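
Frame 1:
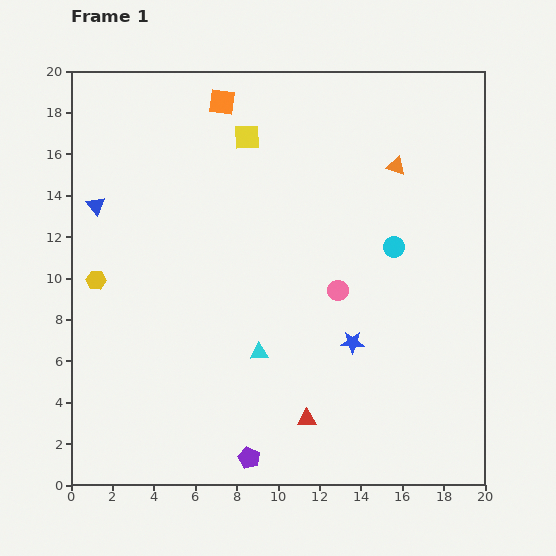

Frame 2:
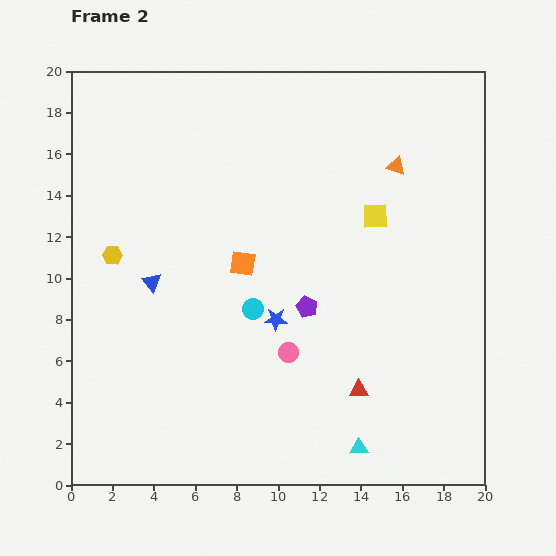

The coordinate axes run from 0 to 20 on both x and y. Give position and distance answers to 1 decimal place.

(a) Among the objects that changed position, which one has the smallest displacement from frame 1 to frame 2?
the yellow hexagon

(moved 1.4)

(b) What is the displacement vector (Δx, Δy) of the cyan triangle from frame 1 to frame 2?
(4.8, -4.6)

The cyan triangle was at (9.1, 6.4) in frame 1 and (13.9, 1.8) in frame 2.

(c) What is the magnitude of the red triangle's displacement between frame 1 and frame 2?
2.9

The red triangle moved from (11.4, 3.2) to (13.9, 4.6), a distance of √(2.5² + 1.4²) ≈ 2.9.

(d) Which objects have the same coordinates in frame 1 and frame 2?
the orange triangle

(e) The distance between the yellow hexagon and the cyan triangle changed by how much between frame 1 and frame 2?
+6.5

Distance in frame 1: 8.6. Distance in frame 2: 15.1.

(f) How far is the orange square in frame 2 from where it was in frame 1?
7.9

The orange square moved from (7.3, 18.5) to (8.3, 10.7), a distance of √(1.0² + 7.8²) ≈ 7.9.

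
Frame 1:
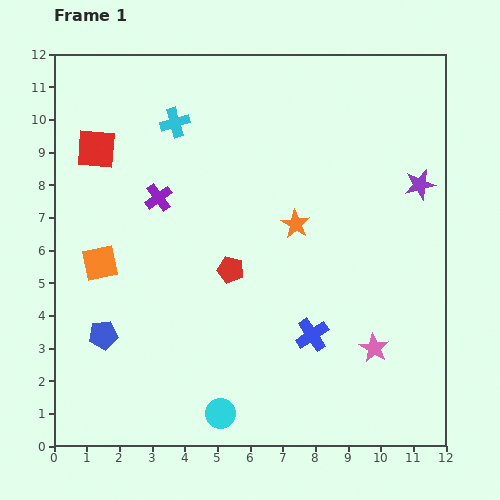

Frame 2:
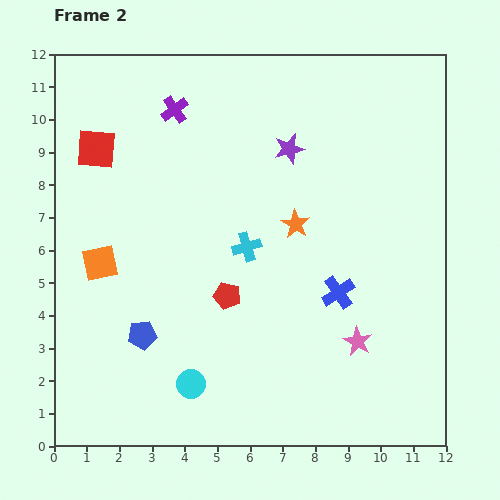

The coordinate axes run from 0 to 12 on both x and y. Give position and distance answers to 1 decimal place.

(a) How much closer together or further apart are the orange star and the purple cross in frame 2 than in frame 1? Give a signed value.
+0.8

Distance in frame 1: 4.3. Distance in frame 2: 5.1.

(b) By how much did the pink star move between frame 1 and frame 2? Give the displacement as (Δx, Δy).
(-0.5, 0.2)

The pink star was at (9.8, 3.0) in frame 1 and (9.3, 3.2) in frame 2.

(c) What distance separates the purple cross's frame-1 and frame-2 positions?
2.7

The purple cross moved from (3.2, 7.6) to (3.7, 10.3), a distance of √(0.5² + 2.7²) ≈ 2.7.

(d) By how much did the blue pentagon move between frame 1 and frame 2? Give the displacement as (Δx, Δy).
(1.2, 0.0)

The blue pentagon was at (1.5, 3.4) in frame 1 and (2.7, 3.4) in frame 2.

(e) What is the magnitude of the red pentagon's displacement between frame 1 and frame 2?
0.8

The red pentagon moved from (5.4, 5.4) to (5.3, 4.6), a distance of √(0.1² + 0.8²) ≈ 0.8.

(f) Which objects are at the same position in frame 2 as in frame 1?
the orange star, the red square, the orange square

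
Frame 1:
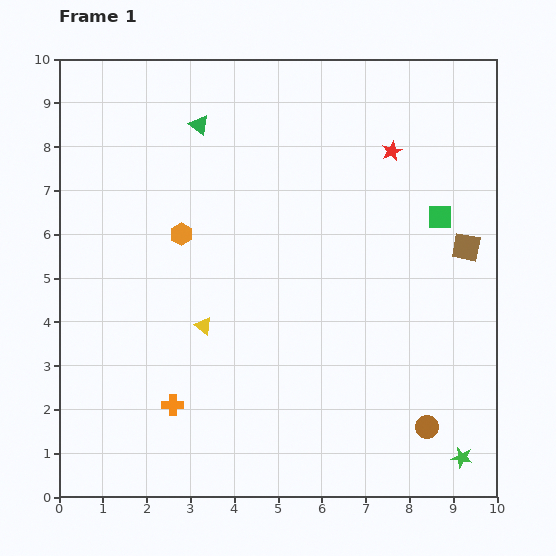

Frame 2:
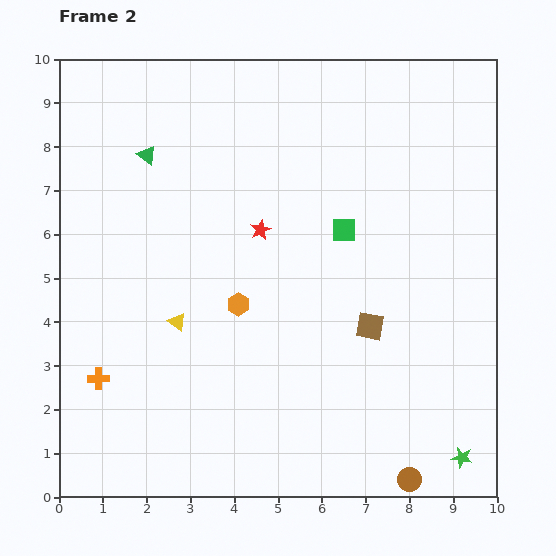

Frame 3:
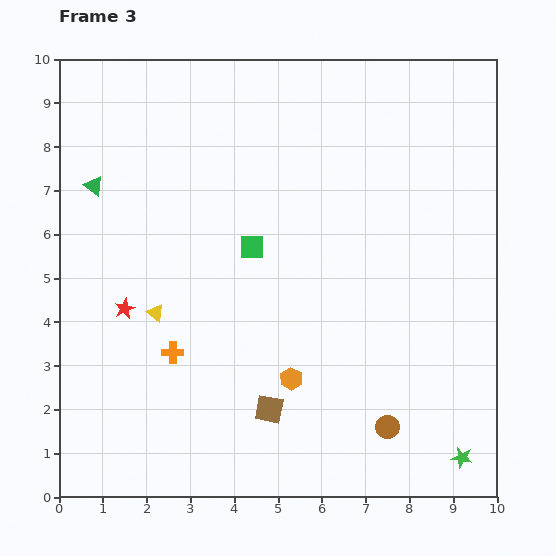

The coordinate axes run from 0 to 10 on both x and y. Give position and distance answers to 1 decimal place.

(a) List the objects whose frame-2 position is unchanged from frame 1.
the green star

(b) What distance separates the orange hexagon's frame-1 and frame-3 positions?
4.1

The orange hexagon moved from (2.8, 6.0) to (5.3, 2.7), a distance of √(2.5² + 3.3²) ≈ 4.1.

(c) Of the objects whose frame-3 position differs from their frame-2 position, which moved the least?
the yellow triangle

(moved 0.5)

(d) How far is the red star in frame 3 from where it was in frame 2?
3.6

The red star moved from (4.6, 6.1) to (1.5, 4.3), a distance of √(3.1² + 1.8²) ≈ 3.6.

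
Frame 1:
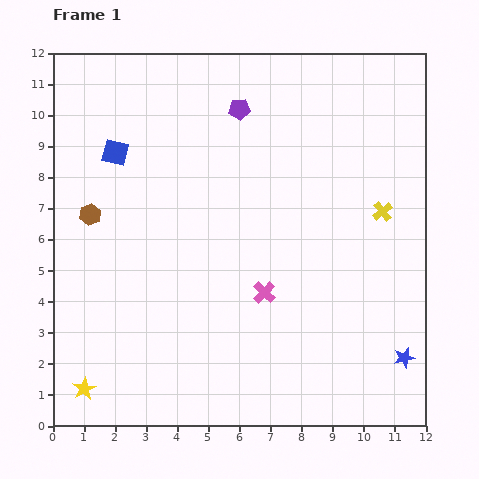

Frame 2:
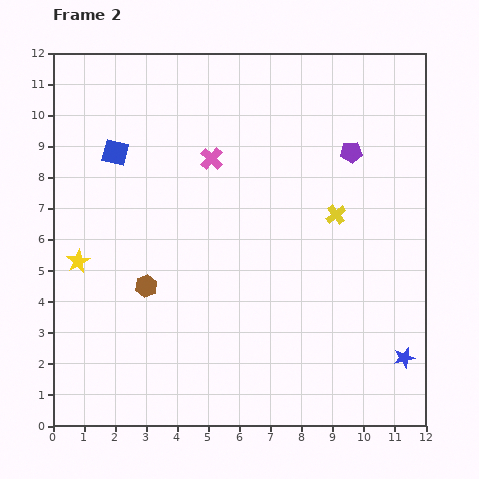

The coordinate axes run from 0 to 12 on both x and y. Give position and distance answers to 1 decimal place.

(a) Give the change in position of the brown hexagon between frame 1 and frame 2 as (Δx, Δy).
(1.8, -2.3)

The brown hexagon was at (1.2, 6.8) in frame 1 and (3.0, 4.5) in frame 2.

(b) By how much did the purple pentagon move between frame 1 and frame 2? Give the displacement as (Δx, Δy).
(3.6, -1.4)

The purple pentagon was at (6.0, 10.2) in frame 1 and (9.6, 8.8) in frame 2.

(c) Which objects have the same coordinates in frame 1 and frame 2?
the blue star, the blue square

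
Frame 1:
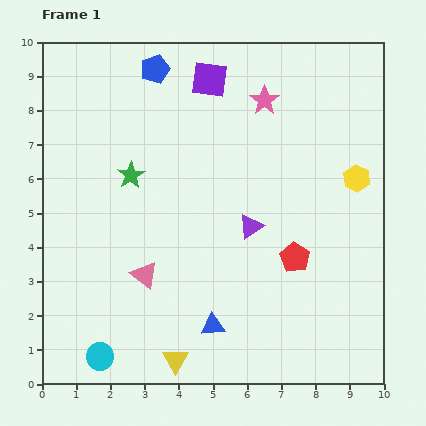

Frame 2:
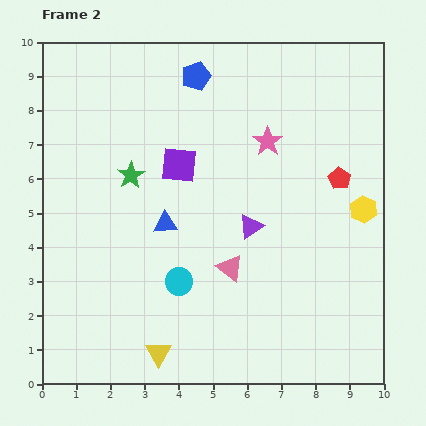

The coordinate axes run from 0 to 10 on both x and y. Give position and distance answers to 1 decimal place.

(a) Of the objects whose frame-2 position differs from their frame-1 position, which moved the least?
the yellow triangle

(moved 0.5)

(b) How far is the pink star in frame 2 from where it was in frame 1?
1.2

The pink star moved from (6.5, 8.3) to (6.6, 7.1), a distance of √(0.1² + 1.2²) ≈ 1.2.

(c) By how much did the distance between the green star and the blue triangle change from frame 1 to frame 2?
-3.3

Distance in frame 1: 5.0. Distance in frame 2: 1.7.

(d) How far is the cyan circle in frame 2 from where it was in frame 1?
3.2

The cyan circle moved from (1.7, 0.8) to (4.0, 3.0), a distance of √(2.3² + 2.2²) ≈ 3.2.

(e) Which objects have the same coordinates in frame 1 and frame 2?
the purple triangle, the green star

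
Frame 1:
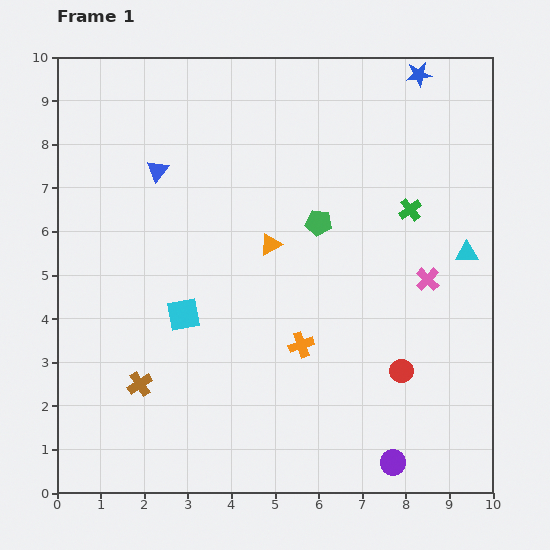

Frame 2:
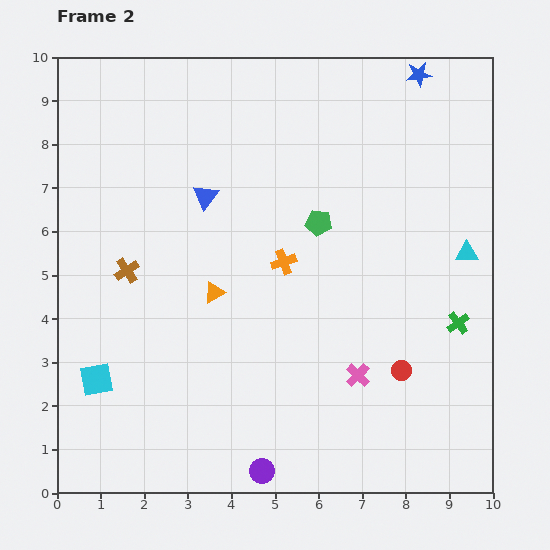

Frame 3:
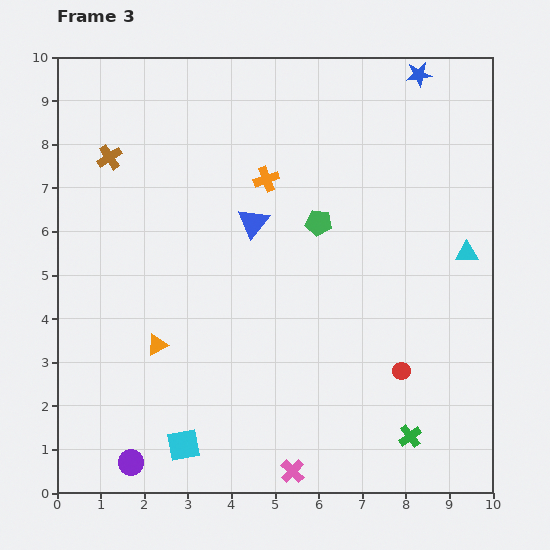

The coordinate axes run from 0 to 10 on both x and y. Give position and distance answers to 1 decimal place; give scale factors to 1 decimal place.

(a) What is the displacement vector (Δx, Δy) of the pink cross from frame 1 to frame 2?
(-1.6, -2.2)

The pink cross was at (8.5, 4.9) in frame 1 and (6.9, 2.7) in frame 2.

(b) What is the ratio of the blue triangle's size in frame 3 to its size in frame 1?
1.4×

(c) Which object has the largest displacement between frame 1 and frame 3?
the purple circle

(moved 6.0; next 5.4)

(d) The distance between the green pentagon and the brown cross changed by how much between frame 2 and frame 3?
+0.5

Distance in frame 2: 4.5. Distance in frame 3: 5.0.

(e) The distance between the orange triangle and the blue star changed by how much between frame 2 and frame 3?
+1.7

Distance in frame 2: 6.9. Distance in frame 3: 8.6.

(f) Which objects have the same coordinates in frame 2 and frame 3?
the red circle, the green pentagon, the cyan triangle, the blue star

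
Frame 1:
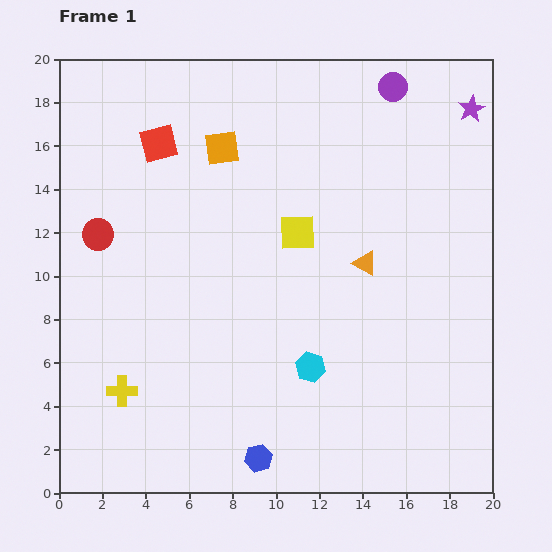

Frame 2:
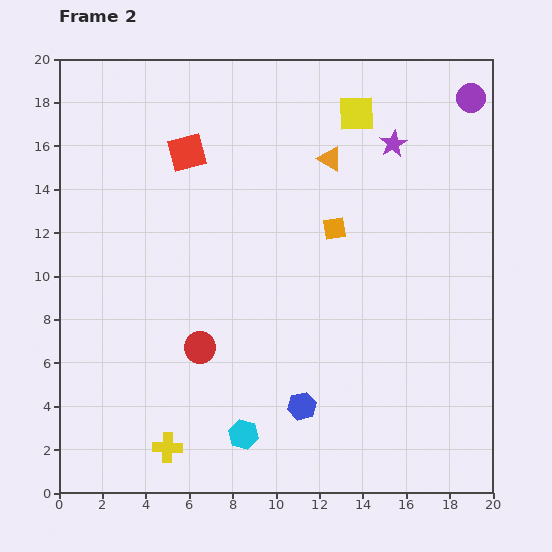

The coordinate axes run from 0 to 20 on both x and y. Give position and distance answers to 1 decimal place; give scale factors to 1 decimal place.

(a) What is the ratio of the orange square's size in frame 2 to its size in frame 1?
0.6×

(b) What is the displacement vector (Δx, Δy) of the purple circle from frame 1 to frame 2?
(3.6, -0.5)

The purple circle was at (15.4, 18.7) in frame 1 and (19.0, 18.2) in frame 2.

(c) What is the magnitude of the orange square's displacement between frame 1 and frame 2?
6.4

The orange square moved from (7.5, 15.9) to (12.7, 12.2), a distance of √(5.2² + 3.7²) ≈ 6.4.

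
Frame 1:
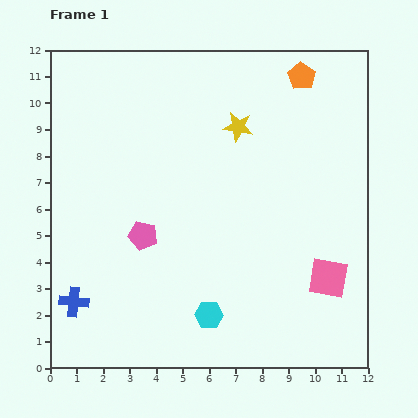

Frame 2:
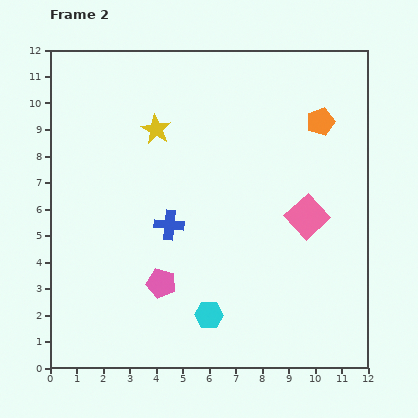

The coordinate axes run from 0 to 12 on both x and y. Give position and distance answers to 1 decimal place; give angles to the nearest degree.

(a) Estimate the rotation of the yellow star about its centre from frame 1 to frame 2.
20° clockwise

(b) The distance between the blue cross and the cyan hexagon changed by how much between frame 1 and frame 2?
-1.4

Distance in frame 1: 5.1. Distance in frame 2: 3.7.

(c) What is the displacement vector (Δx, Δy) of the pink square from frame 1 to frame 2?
(-0.8, 2.3)

The pink square was at (10.5, 3.4) in frame 1 and (9.7, 5.7) in frame 2.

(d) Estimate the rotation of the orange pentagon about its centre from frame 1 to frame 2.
20° clockwise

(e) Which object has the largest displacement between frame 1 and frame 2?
the blue cross

(moved 4.6; next 3.1)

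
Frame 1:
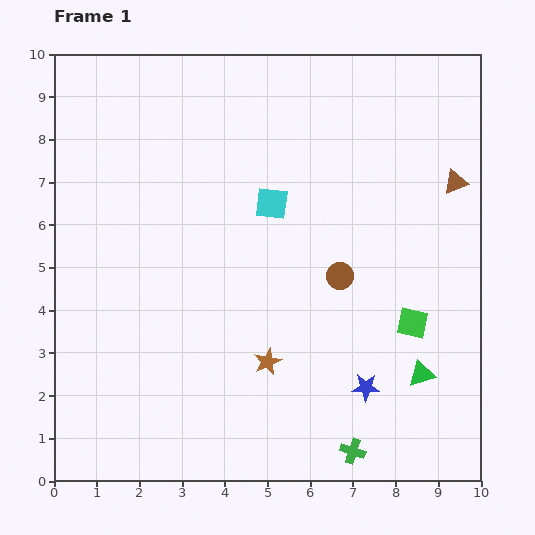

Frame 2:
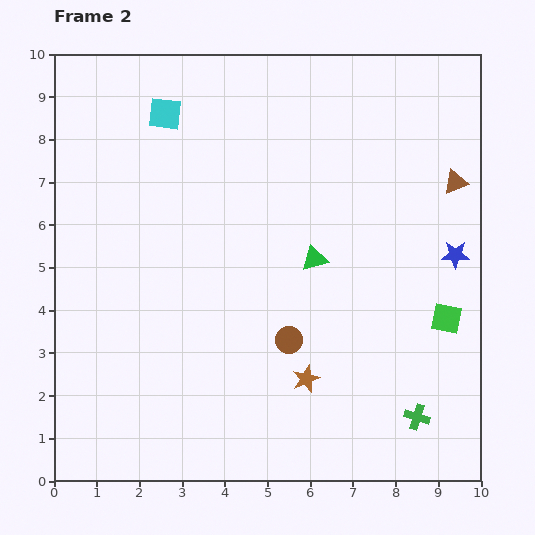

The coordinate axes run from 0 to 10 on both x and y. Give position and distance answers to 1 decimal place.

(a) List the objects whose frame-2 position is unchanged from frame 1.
the brown triangle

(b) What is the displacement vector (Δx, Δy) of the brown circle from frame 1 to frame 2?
(-1.2, -1.5)

The brown circle was at (6.7, 4.8) in frame 1 and (5.5, 3.3) in frame 2.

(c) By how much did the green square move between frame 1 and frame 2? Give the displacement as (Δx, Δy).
(0.8, 0.1)

The green square was at (8.4, 3.7) in frame 1 and (9.2, 3.8) in frame 2.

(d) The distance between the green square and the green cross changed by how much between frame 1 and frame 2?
-0.9

Distance in frame 1: 3.3. Distance in frame 2: 2.4.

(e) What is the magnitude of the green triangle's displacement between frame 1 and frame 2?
3.7

The green triangle moved from (8.6, 2.5) to (6.1, 5.2), a distance of √(2.5² + 2.7²) ≈ 3.7.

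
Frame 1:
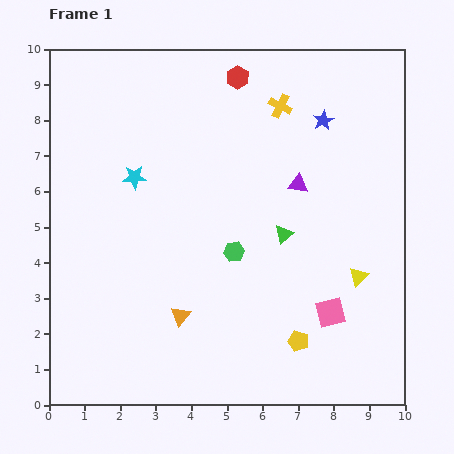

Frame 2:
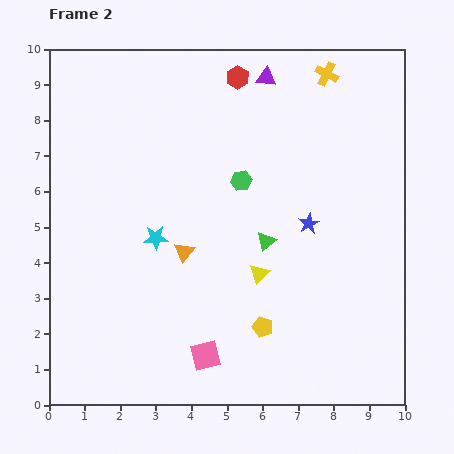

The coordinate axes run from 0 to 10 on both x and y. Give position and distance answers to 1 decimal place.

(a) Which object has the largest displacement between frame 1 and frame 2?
the pink square

(moved 3.7; next 3.1)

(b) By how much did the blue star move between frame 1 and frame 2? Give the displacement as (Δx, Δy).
(-0.4, -2.9)

The blue star was at (7.7, 8.0) in frame 1 and (7.3, 5.1) in frame 2.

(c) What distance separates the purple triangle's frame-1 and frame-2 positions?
3.1

The purple triangle moved from (7.0, 6.2) to (6.1, 9.2), a distance of √(0.9² + 3.0²) ≈ 3.1.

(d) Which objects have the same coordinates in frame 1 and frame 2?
the red hexagon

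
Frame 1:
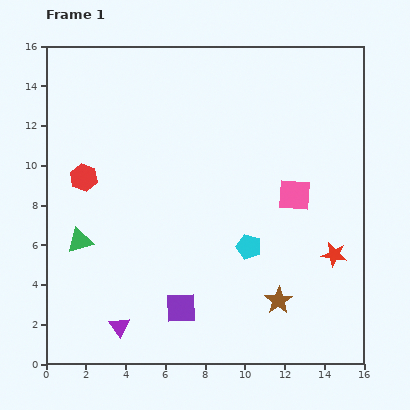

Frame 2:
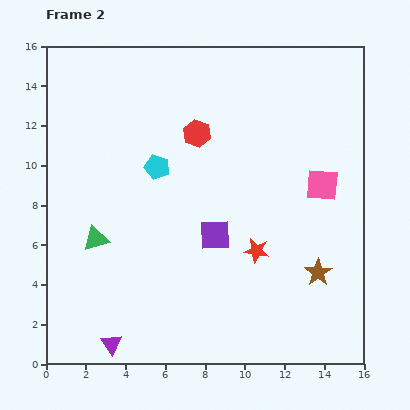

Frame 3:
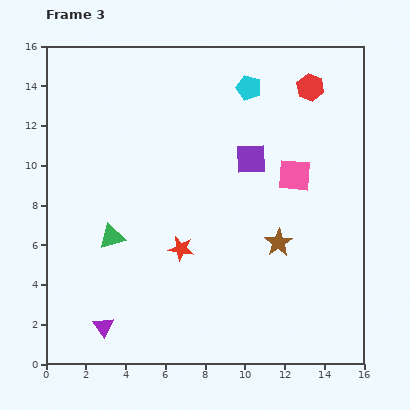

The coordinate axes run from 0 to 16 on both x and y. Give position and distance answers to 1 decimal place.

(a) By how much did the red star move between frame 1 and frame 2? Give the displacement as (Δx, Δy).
(-3.9, 0.2)

The red star was at (14.5, 5.5) in frame 1 and (10.6, 5.7) in frame 2.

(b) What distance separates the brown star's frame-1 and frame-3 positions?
2.9

The brown star moved from (11.7, 3.2) to (11.7, 6.1), a distance of √(0.0² + 2.9²) ≈ 2.9.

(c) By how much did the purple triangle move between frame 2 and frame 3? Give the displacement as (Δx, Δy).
(-0.4, 0.9)

The purple triangle was at (3.3, 1.0) in frame 2 and (2.9, 1.9) in frame 3.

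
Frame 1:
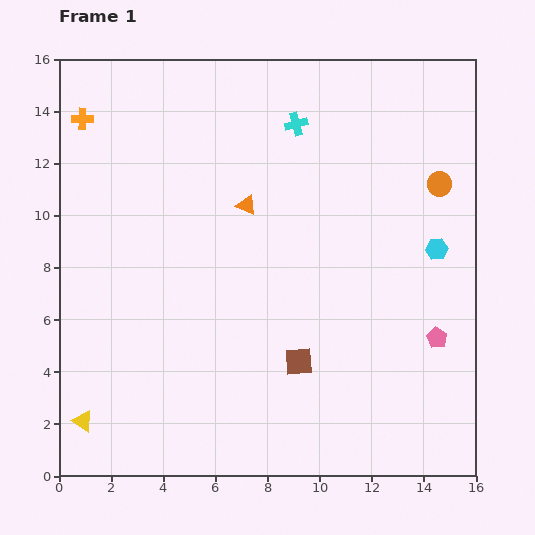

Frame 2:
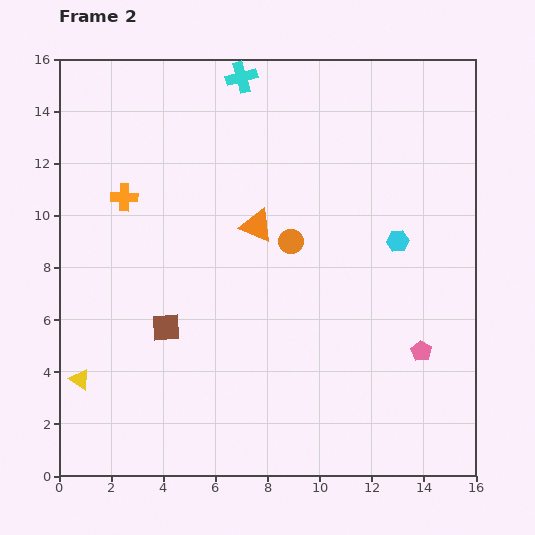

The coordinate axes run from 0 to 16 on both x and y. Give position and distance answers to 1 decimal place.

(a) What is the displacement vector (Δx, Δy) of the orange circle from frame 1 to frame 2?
(-5.7, -2.2)

The orange circle was at (14.6, 11.2) in frame 1 and (8.9, 9.0) in frame 2.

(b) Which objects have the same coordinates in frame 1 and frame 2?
none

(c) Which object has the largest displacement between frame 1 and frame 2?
the orange circle

(moved 6.1; next 5.3)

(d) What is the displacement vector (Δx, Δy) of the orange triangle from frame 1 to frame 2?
(0.4, -0.8)

The orange triangle was at (7.2, 10.4) in frame 1 and (7.6, 9.6) in frame 2.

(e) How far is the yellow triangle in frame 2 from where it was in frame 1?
1.6

The yellow triangle moved from (0.9, 2.1) to (0.8, 3.7), a distance of √(0.1² + 1.6²) ≈ 1.6.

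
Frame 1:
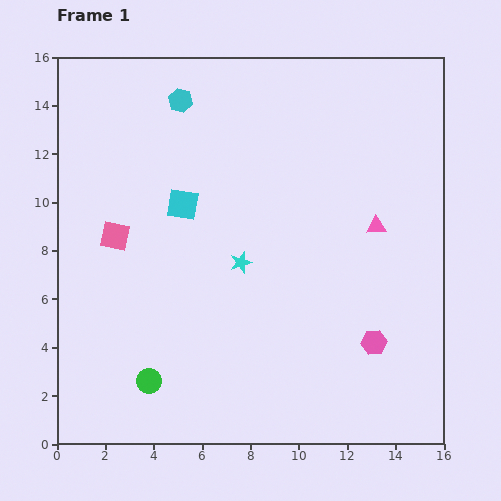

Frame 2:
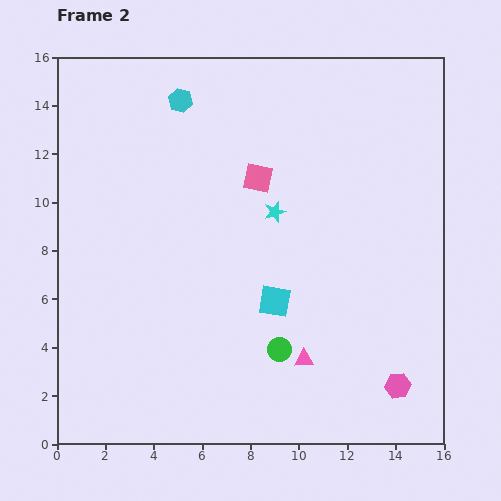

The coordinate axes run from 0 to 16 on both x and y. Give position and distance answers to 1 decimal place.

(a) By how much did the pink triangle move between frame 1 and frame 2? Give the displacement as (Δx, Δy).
(-3.0, -5.5)

The pink triangle was at (13.2, 9.0) in frame 1 and (10.2, 3.5) in frame 2.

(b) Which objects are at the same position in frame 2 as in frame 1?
the cyan hexagon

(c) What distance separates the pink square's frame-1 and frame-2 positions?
6.4

The pink square moved from (2.4, 8.6) to (8.3, 11.0), a distance of √(5.9² + 2.4²) ≈ 6.4.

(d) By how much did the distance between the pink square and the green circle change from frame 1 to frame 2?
+1.0

Distance in frame 1: 6.2. Distance in frame 2: 7.2.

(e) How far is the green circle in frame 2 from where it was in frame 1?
5.6

The green circle moved from (3.8, 2.6) to (9.2, 3.9), a distance of √(5.4² + 1.3²) ≈ 5.6.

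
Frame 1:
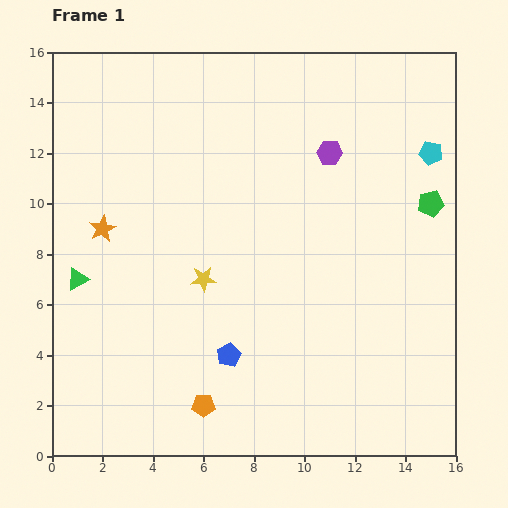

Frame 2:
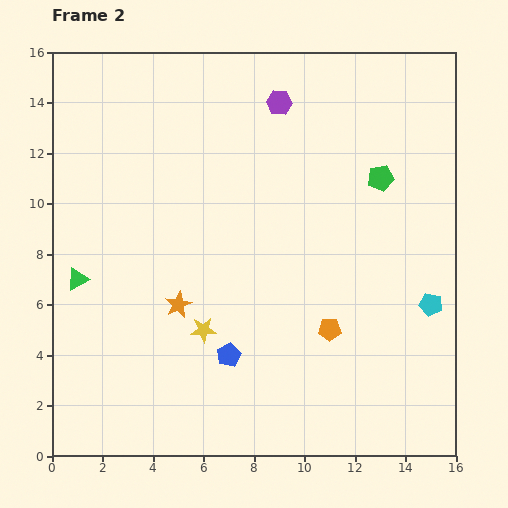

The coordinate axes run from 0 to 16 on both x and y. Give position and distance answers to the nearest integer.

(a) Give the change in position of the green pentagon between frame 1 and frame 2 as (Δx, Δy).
(-2, 1)

The green pentagon was at (15, 10) in frame 1 and (13, 11) in frame 2.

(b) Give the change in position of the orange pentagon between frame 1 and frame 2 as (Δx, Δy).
(5, 3)

The orange pentagon was at (6, 2) in frame 1 and (11, 5) in frame 2.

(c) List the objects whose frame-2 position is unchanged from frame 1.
the green triangle, the blue pentagon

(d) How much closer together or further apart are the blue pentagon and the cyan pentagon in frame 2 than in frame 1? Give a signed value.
-3

Distance in frame 1: 11. Distance in frame 2: 8.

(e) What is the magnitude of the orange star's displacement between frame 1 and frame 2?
4

The orange star moved from (2, 9) to (5, 6), a distance of √(3² + 3²) ≈ 4.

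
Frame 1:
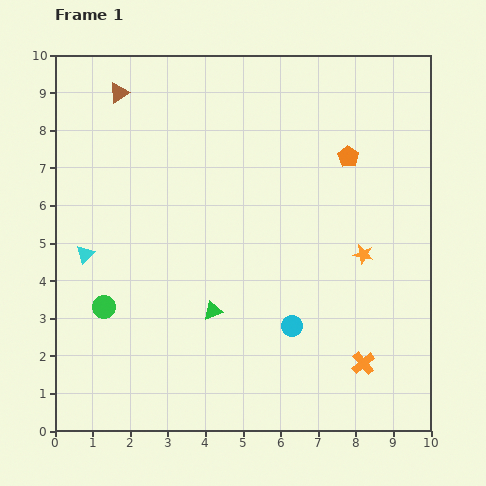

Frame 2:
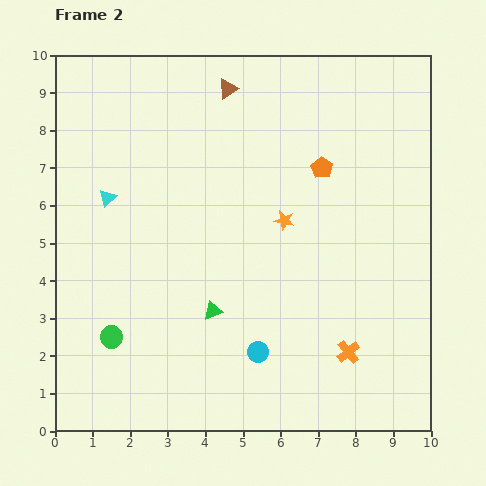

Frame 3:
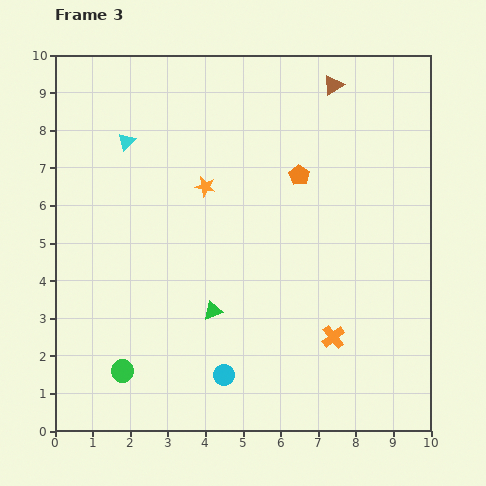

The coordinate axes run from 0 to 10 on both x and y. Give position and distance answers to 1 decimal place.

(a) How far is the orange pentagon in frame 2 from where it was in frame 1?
0.8

The orange pentagon moved from (7.8, 7.3) to (7.1, 7.0), a distance of √(0.7² + 0.3²) ≈ 0.8.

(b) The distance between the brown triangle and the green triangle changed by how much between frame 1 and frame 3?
+0.5

Distance in frame 1: 6.3. Distance in frame 3: 6.8.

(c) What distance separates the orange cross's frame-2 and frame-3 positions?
0.6

The orange cross moved from (7.8, 2.1) to (7.4, 2.5), a distance of √(0.4² + 0.4²) ≈ 0.6.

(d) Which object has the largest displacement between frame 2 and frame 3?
the brown triangle

(moved 2.8; next 2.3)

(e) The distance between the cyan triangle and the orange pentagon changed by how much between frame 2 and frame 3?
-1.1

Distance in frame 2: 5.8. Distance in frame 3: 4.7.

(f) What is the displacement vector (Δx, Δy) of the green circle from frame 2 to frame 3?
(0.3, -0.9)

The green circle was at (1.5, 2.5) in frame 2 and (1.8, 1.6) in frame 3.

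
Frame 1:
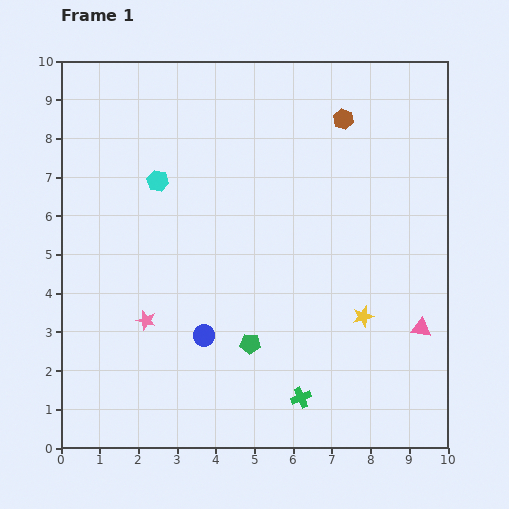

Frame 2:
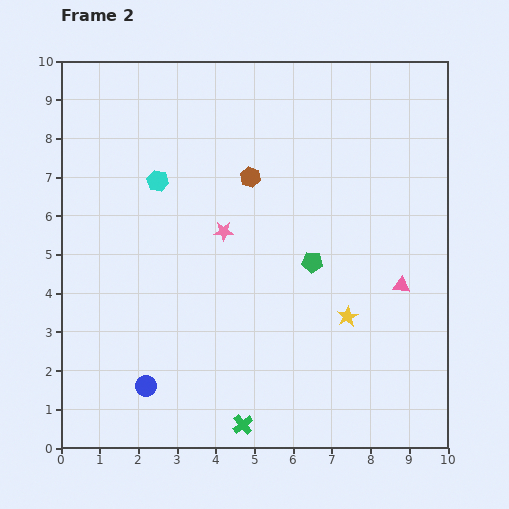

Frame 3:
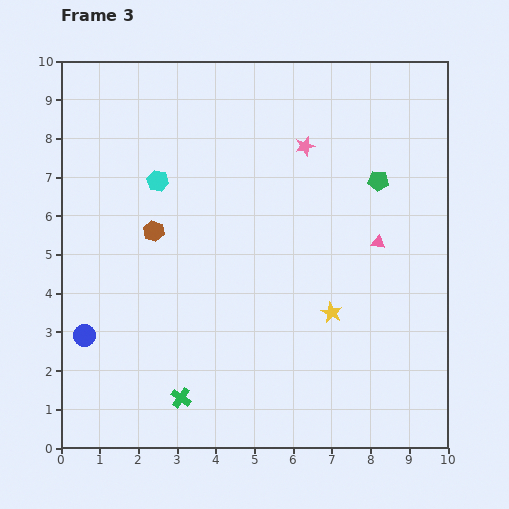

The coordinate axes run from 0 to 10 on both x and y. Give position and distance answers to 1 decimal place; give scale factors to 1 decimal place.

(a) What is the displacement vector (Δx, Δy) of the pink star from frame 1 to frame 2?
(2.0, 2.3)

The pink star was at (2.2, 3.3) in frame 1 and (4.2, 5.6) in frame 2.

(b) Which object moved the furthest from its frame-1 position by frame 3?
the pink star

(moved 6.1; next 5.7)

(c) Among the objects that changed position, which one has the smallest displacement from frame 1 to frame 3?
the yellow star

(moved 0.8)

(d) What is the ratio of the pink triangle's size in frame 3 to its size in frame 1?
0.7×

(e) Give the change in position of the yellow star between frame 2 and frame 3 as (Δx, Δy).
(-0.4, 0.1)

The yellow star was at (7.4, 3.4) in frame 2 and (7.0, 3.5) in frame 3.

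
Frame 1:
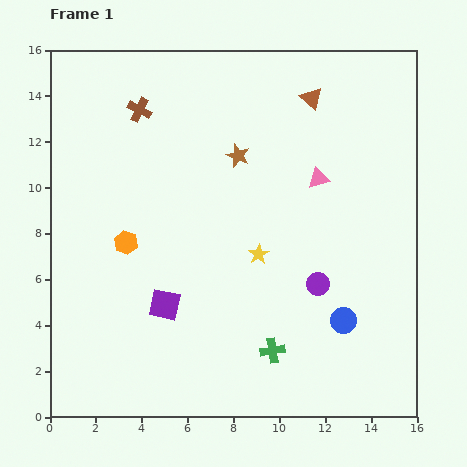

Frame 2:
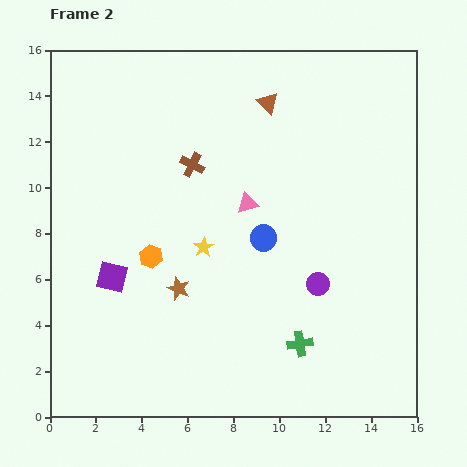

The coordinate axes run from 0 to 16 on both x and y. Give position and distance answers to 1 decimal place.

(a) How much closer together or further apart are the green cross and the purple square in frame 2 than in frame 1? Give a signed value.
+3.6

Distance in frame 1: 5.1. Distance in frame 2: 8.7.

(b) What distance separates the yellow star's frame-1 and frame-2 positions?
2.4

The yellow star moved from (9.1, 7.1) to (6.7, 7.4), a distance of √(2.4² + 0.3²) ≈ 2.4.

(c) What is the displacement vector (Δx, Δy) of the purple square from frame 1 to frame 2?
(-2.3, 1.2)

The purple square was at (5.0, 4.9) in frame 1 and (2.7, 6.1) in frame 2.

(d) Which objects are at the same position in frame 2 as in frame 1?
the purple circle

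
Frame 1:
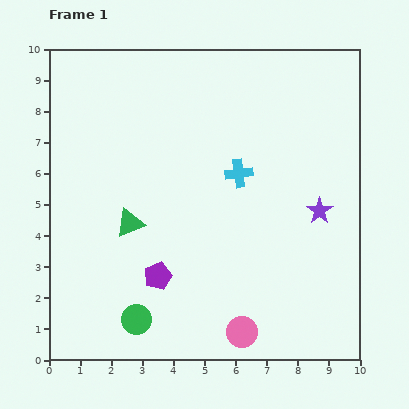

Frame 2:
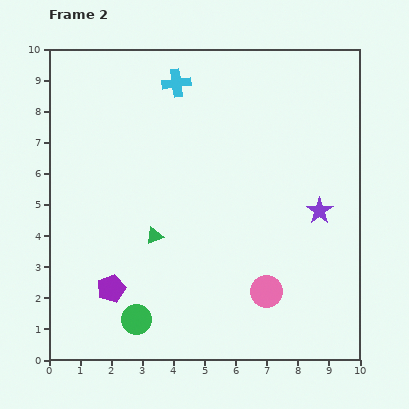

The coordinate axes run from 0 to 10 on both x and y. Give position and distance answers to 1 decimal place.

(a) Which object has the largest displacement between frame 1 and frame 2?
the cyan cross

(moved 3.5; next 1.6)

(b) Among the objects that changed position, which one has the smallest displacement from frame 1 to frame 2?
the green triangle

(moved 0.9)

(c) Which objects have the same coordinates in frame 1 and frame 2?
the purple star, the green circle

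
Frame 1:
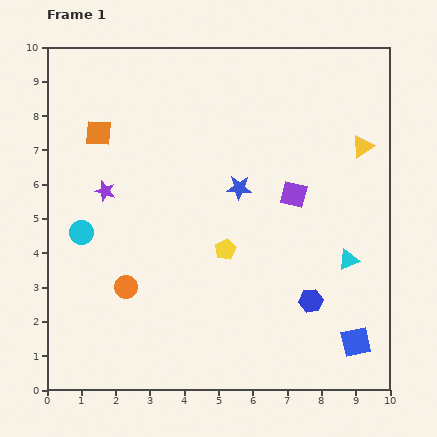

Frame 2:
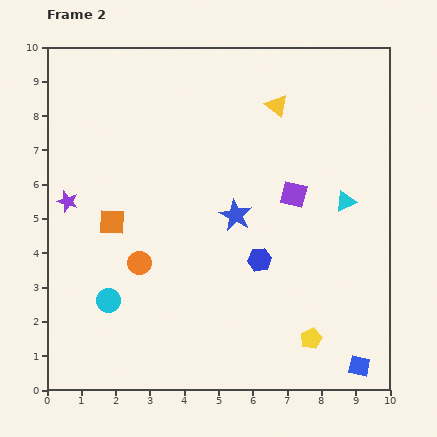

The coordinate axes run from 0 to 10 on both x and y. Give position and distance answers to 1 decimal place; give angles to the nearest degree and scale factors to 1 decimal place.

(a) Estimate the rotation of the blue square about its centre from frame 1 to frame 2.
23° clockwise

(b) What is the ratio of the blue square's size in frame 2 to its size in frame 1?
0.7×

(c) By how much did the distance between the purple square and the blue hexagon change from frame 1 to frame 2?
-1.0

Distance in frame 1: 3.1. Distance in frame 2: 2.1.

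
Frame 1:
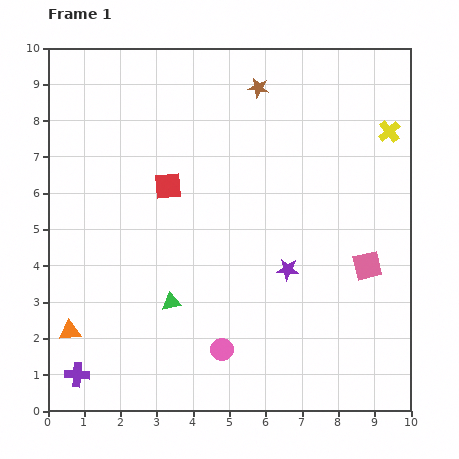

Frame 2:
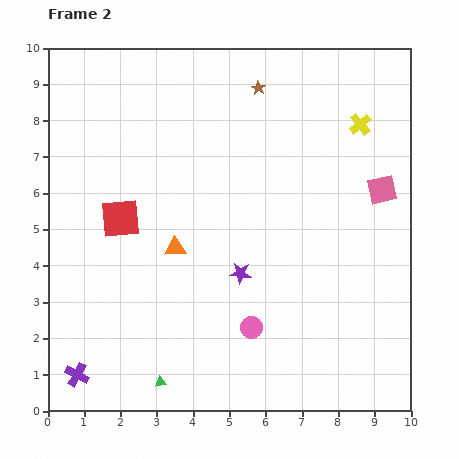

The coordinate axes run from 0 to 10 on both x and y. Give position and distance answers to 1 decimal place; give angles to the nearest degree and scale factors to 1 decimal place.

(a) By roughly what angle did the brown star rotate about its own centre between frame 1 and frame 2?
21° clockwise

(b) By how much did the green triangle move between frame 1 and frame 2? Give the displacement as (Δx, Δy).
(-0.3, -2.2)

The green triangle was at (3.4, 3.0) in frame 1 and (3.1, 0.8) in frame 2.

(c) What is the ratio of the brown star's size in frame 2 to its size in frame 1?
0.7×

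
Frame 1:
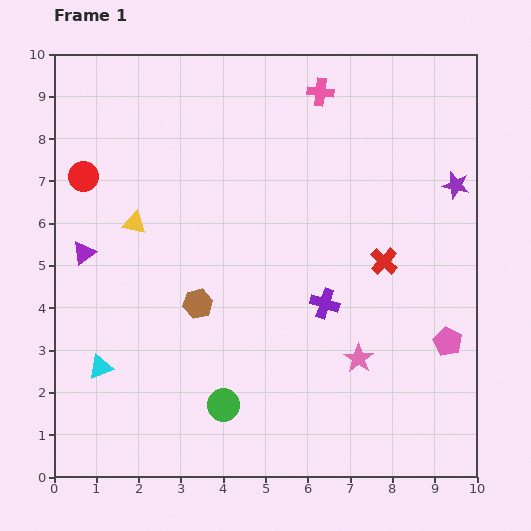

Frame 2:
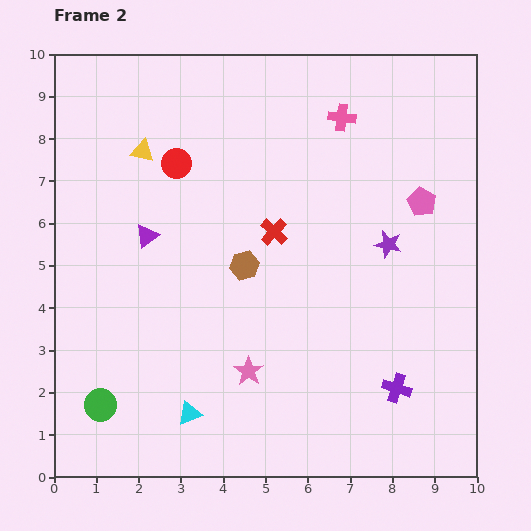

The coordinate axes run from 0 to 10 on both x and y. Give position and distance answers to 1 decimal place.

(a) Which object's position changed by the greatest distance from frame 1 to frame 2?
the pink pentagon

(moved 3.4; next 2.9)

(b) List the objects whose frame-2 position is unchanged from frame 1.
none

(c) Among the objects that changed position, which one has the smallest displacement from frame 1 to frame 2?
the pink cross

(moved 0.8)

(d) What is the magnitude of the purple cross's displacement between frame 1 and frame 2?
2.6

The purple cross moved from (6.4, 4.1) to (8.1, 2.1), a distance of √(1.7² + 2.0²) ≈ 2.6.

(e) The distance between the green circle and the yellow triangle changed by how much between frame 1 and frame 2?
+1.3

Distance in frame 1: 4.8. Distance in frame 2: 6.1.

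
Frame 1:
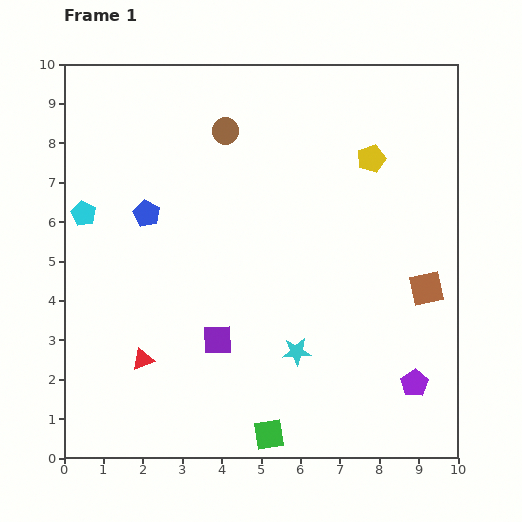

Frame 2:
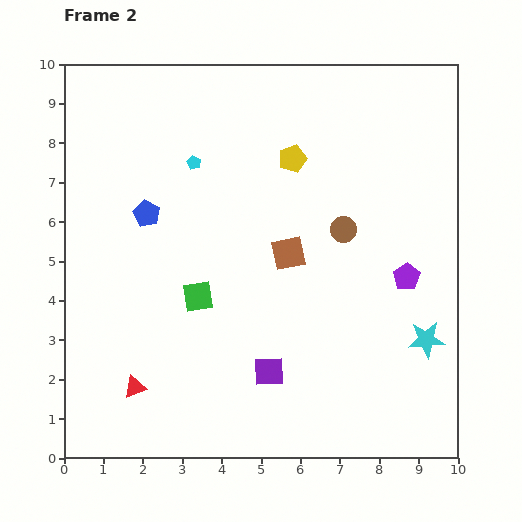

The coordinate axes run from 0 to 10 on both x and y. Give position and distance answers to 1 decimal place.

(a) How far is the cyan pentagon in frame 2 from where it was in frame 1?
3.1

The cyan pentagon moved from (0.5, 6.2) to (3.3, 7.5), a distance of √(2.8² + 1.3²) ≈ 3.1.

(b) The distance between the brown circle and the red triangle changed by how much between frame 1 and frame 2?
+0.4

Distance in frame 1: 6.2. Distance in frame 2: 6.6.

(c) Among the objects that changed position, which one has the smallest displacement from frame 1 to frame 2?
the red triangle

(moved 0.7)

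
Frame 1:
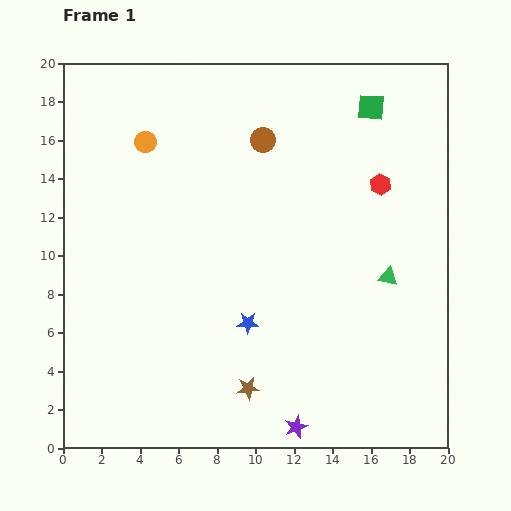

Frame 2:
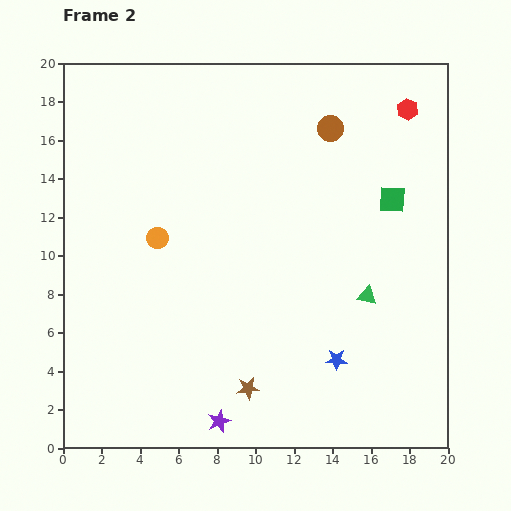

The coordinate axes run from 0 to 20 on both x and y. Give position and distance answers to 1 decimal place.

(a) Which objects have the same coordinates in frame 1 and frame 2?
the brown star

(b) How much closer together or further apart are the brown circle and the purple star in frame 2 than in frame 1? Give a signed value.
+1.3

Distance in frame 1: 15.0. Distance in frame 2: 16.3.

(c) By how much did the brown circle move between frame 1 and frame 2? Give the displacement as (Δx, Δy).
(3.5, 0.6)

The brown circle was at (10.4, 16.0) in frame 1 and (13.9, 16.6) in frame 2.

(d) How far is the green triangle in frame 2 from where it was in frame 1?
1.5

The green triangle moved from (16.9, 8.9) to (15.8, 7.9), a distance of √(1.1² + 1.0²) ≈ 1.5.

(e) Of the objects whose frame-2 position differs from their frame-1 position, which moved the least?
the green triangle

(moved 1.5)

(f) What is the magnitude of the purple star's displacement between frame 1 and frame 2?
4.0

The purple star moved from (12.1, 1.1) to (8.1, 1.4), a distance of √(4.0² + 0.3²) ≈ 4.0.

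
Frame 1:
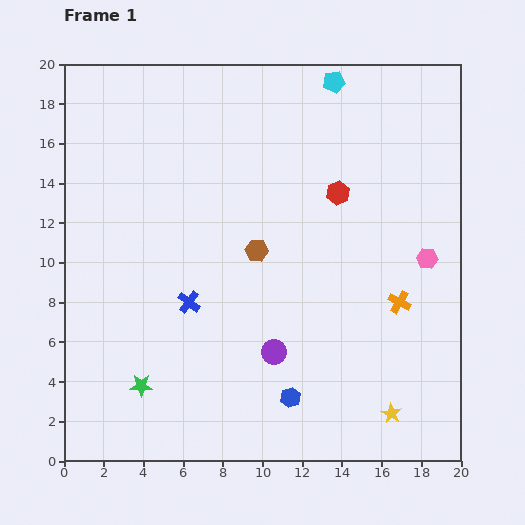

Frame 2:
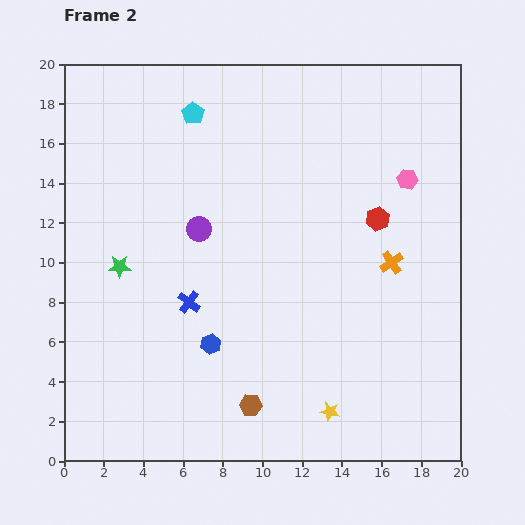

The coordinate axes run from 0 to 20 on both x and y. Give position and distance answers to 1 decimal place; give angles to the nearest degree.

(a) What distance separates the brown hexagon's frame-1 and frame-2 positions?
7.8

The brown hexagon moved from (9.7, 10.6) to (9.4, 2.8), a distance of √(0.3² + 7.8²) ≈ 7.8.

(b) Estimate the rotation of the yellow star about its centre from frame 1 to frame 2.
19° counter-clockwise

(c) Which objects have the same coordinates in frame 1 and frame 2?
the blue cross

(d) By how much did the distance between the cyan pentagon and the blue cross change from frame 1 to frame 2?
-3.8

Distance in frame 1: 13.3. Distance in frame 2: 9.5.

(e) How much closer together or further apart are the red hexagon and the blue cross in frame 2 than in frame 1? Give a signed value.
+1.1

Distance in frame 1: 9.3. Distance in frame 2: 10.4.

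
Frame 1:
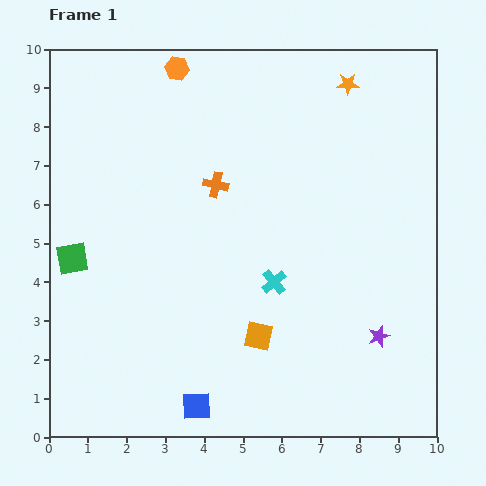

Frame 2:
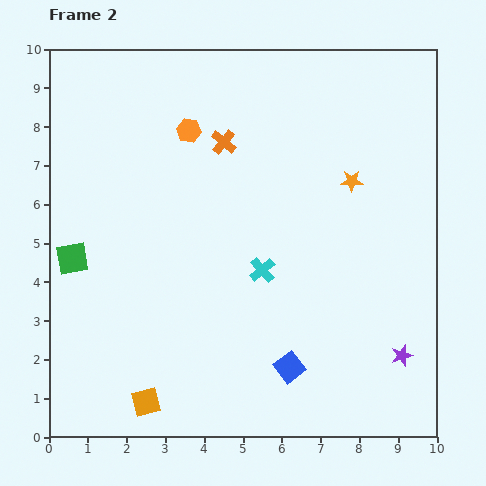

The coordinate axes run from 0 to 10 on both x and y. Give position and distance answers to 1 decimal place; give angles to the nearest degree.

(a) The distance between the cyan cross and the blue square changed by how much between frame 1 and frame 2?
-1.2

Distance in frame 1: 3.8. Distance in frame 2: 2.6.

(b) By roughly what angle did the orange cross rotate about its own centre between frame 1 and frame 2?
26° clockwise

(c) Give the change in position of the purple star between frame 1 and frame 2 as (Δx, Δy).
(0.6, -0.5)

The purple star was at (8.5, 2.6) in frame 1 and (9.1, 2.1) in frame 2.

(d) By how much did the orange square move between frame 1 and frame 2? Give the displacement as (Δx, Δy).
(-2.9, -1.7)

The orange square was at (5.4, 2.6) in frame 1 and (2.5, 0.9) in frame 2.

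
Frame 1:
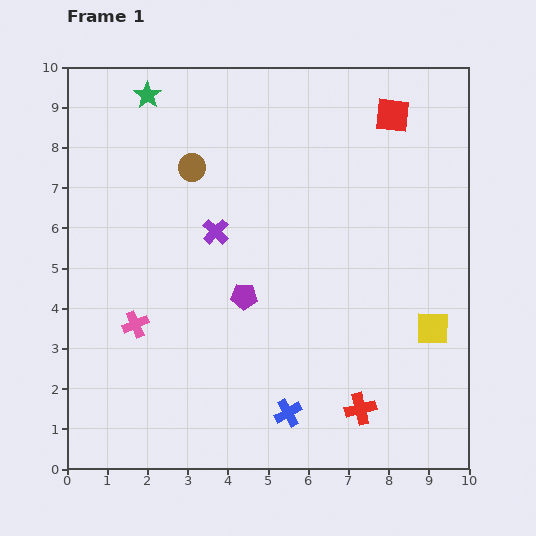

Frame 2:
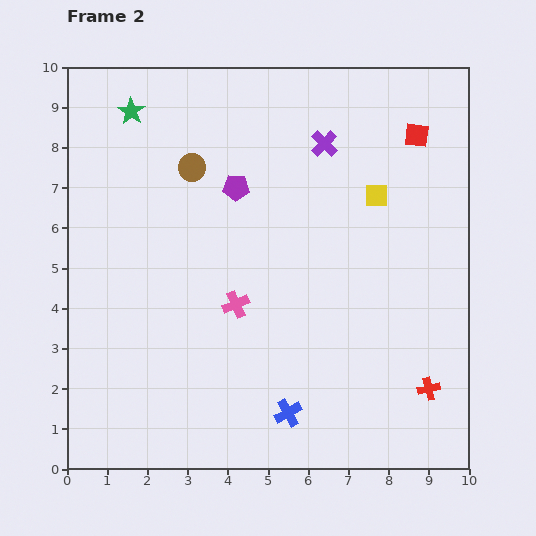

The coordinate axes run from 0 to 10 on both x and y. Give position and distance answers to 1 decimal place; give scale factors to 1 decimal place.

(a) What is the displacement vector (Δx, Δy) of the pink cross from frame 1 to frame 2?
(2.5, 0.5)

The pink cross was at (1.7, 3.6) in frame 1 and (4.2, 4.1) in frame 2.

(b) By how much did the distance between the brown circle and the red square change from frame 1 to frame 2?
+0.5

Distance in frame 1: 5.2. Distance in frame 2: 5.7.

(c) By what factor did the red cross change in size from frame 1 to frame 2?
0.7×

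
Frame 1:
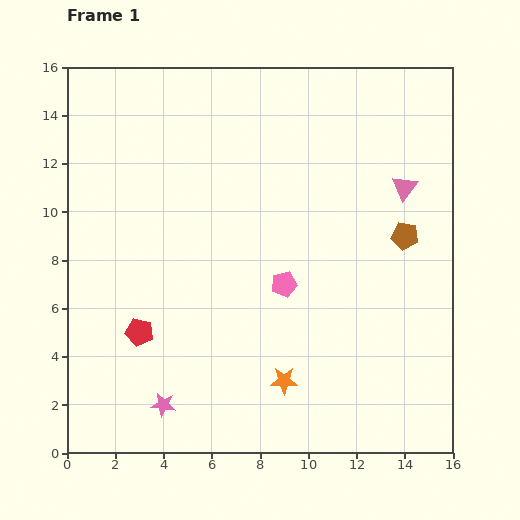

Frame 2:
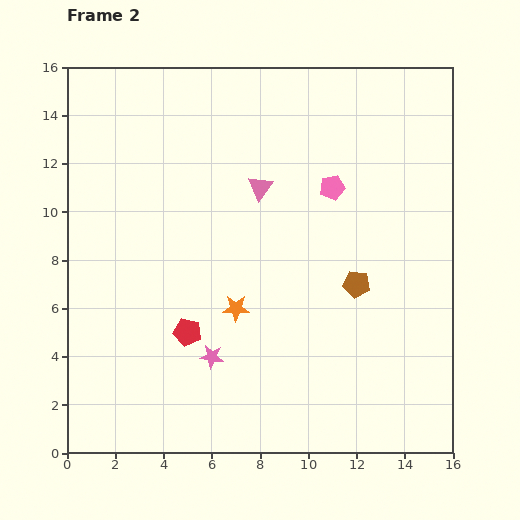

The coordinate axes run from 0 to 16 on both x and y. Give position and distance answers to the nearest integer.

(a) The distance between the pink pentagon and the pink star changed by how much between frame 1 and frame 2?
+2

Distance in frame 1: 7. Distance in frame 2: 9.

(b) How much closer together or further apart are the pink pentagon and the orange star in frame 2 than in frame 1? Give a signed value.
+2

Distance in frame 1: 4. Distance in frame 2: 6.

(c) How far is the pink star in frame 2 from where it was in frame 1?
3

The pink star moved from (4, 2) to (6, 4), a distance of √(2² + 2²) ≈ 3.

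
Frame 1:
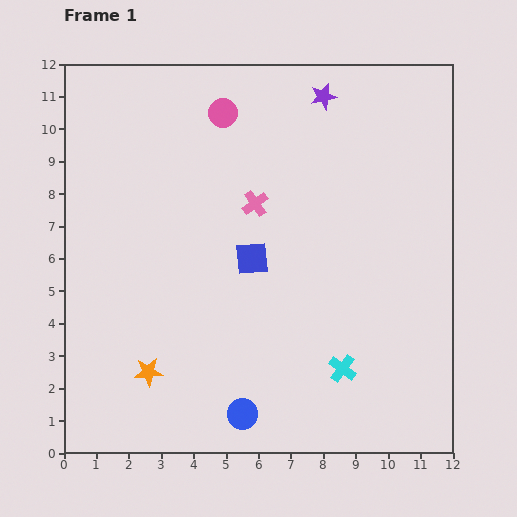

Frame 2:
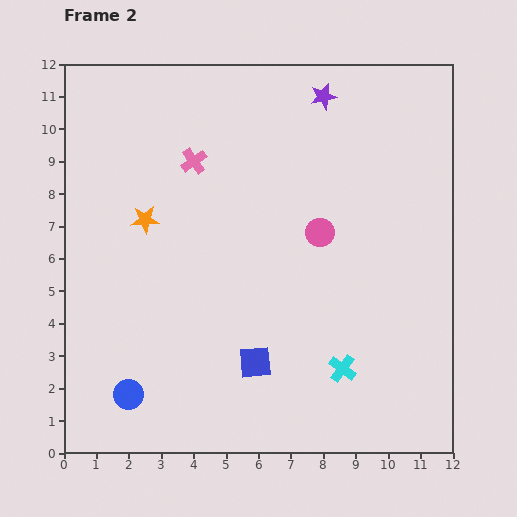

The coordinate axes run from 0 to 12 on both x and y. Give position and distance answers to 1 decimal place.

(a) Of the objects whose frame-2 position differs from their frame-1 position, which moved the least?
the pink cross

(moved 2.3)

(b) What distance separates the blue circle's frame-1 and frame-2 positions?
3.6

The blue circle moved from (5.5, 1.2) to (2.0, 1.8), a distance of √(3.5² + 0.6²) ≈ 3.6.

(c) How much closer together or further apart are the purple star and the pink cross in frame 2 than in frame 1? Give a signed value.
+0.6

Distance in frame 1: 3.9. Distance in frame 2: 4.5.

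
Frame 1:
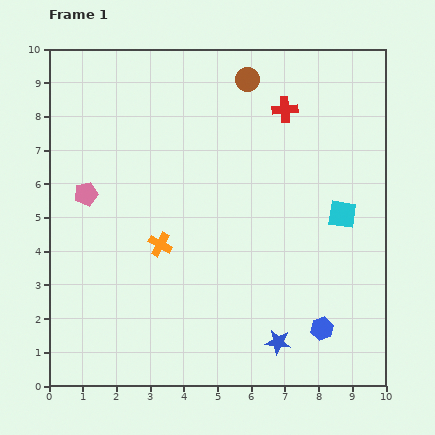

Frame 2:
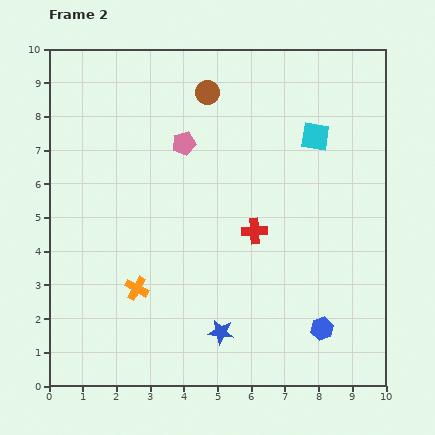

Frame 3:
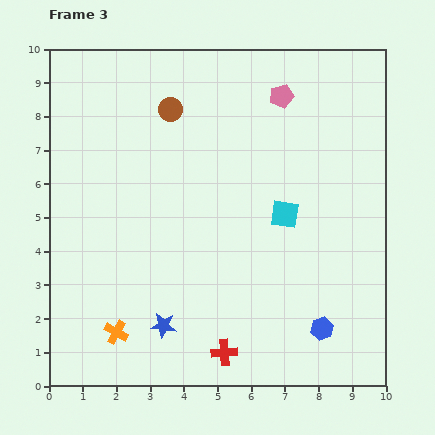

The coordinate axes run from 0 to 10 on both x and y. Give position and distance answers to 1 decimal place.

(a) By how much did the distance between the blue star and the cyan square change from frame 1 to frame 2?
+2.2

Distance in frame 1: 4.2. Distance in frame 2: 6.4.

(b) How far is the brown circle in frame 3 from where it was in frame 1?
2.5

The brown circle moved from (5.9, 9.1) to (3.6, 8.2), a distance of √(2.3² + 0.9²) ≈ 2.5.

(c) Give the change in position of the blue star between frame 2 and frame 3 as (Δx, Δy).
(-1.7, 0.2)

The blue star was at (5.1, 1.6) in frame 2 and (3.4, 1.8) in frame 3.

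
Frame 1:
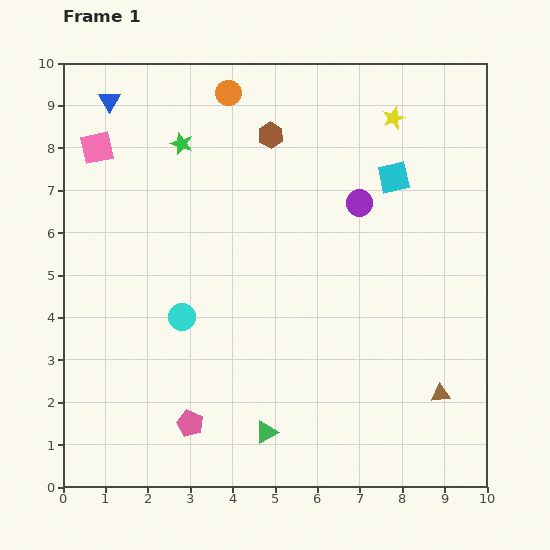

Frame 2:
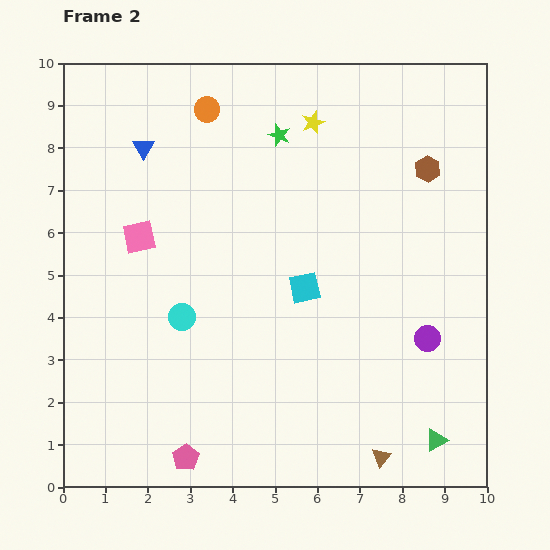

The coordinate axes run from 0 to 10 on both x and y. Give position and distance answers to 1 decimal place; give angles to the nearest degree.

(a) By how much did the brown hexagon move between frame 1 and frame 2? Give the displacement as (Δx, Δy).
(3.7, -0.8)

The brown hexagon was at (4.9, 8.3) in frame 1 and (8.6, 7.5) in frame 2.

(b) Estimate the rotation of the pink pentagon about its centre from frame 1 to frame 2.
17° clockwise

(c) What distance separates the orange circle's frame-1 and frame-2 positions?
0.6

The orange circle moved from (3.9, 9.3) to (3.4, 8.9), a distance of √(0.5² + 0.4²) ≈ 0.6.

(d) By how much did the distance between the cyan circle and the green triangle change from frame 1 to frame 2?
+3.3

Distance in frame 1: 3.4. Distance in frame 2: 6.7.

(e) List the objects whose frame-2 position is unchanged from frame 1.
the cyan circle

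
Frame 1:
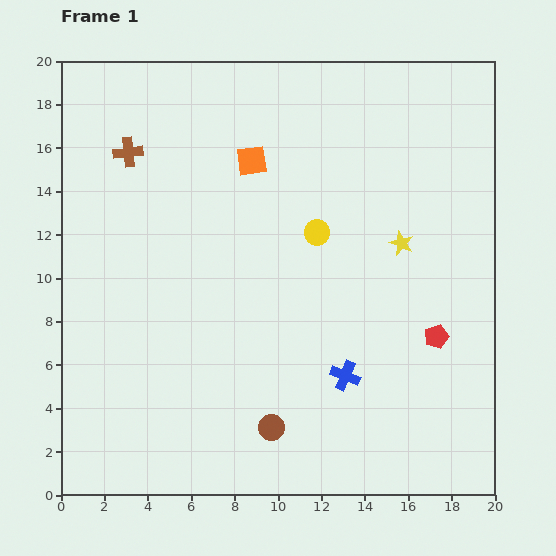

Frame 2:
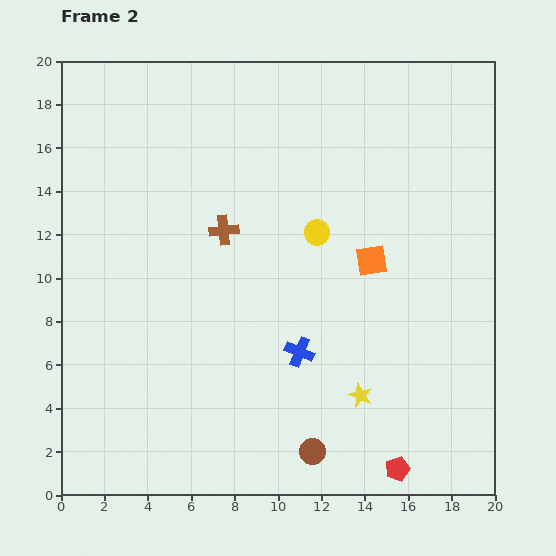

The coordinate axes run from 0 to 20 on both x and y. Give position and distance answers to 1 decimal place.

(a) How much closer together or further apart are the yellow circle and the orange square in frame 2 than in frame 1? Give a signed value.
-1.7

Distance in frame 1: 4.5. Distance in frame 2: 2.8.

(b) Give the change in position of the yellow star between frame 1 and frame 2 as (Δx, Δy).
(-1.9, -7.0)

The yellow star was at (15.7, 11.6) in frame 1 and (13.8, 4.6) in frame 2.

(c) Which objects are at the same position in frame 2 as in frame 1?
the yellow circle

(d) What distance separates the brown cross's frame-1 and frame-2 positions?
5.7

The brown cross moved from (3.1, 15.8) to (7.5, 12.2), a distance of √(4.4² + 3.6²) ≈ 5.7.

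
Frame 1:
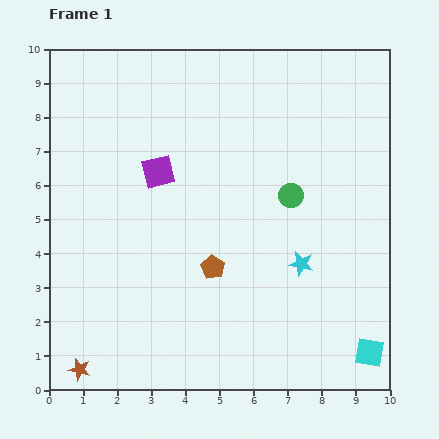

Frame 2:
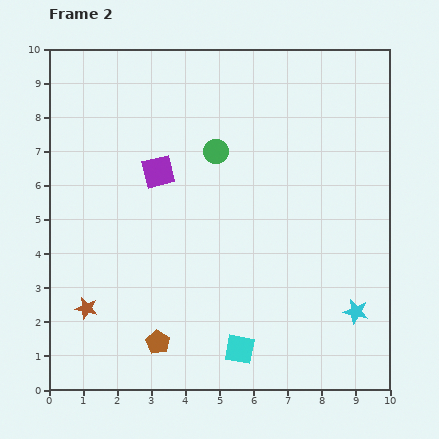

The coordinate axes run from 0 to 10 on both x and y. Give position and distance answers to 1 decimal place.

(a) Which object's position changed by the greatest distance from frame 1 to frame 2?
the cyan square

(moved 3.8; next 2.7)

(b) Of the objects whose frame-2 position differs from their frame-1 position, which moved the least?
the brown star

(moved 1.8)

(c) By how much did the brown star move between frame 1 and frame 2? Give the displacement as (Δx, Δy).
(0.2, 1.8)

The brown star was at (0.9, 0.6) in frame 1 and (1.1, 2.4) in frame 2.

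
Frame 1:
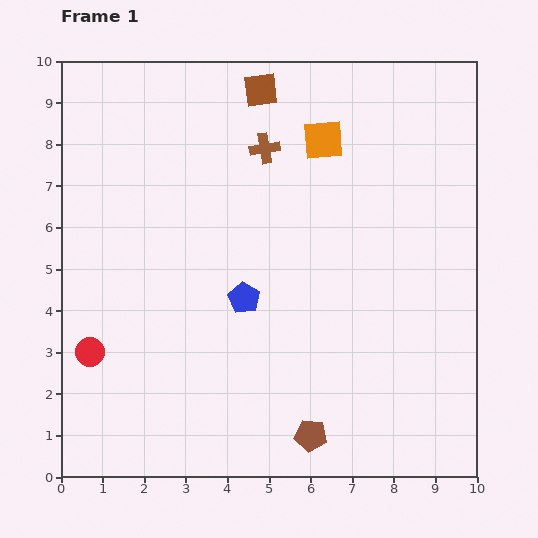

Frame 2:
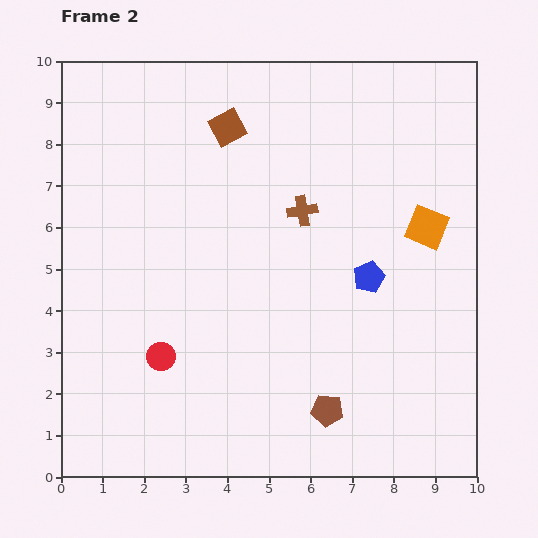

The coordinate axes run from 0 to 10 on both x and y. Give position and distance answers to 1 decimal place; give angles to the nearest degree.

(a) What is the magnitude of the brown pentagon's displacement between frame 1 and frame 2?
0.7

The brown pentagon moved from (6.0, 1.0) to (6.4, 1.6), a distance of √(0.4² + 0.6²) ≈ 0.7.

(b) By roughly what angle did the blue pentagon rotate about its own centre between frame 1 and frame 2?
18° clockwise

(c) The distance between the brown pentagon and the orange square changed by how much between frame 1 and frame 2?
-2.1

Distance in frame 1: 7.1. Distance in frame 2: 5.0.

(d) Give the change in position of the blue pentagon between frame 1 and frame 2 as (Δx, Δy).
(3.0, 0.5)

The blue pentagon was at (4.4, 4.3) in frame 1 and (7.4, 4.8) in frame 2.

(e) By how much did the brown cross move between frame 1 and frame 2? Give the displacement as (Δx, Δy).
(0.9, -1.5)

The brown cross was at (4.9, 7.9) in frame 1 and (5.8, 6.4) in frame 2.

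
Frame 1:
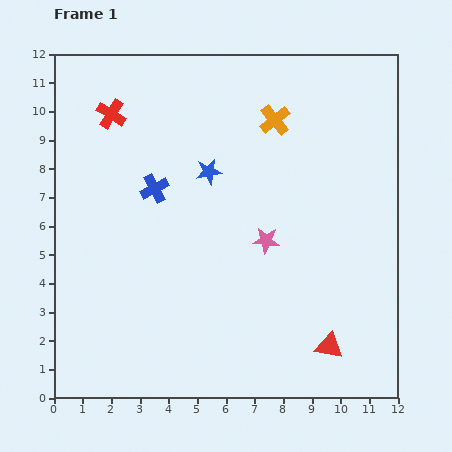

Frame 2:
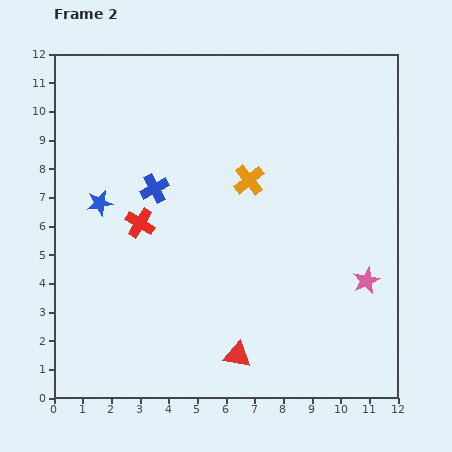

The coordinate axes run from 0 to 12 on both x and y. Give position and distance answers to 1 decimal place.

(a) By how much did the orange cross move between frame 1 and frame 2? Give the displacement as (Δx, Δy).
(-0.9, -2.1)

The orange cross was at (7.7, 9.7) in frame 1 and (6.8, 7.6) in frame 2.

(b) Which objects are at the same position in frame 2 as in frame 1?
the blue cross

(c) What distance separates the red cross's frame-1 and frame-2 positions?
3.9

The red cross moved from (2.0, 9.9) to (3.0, 6.1), a distance of √(1.0² + 3.8²) ≈ 3.9.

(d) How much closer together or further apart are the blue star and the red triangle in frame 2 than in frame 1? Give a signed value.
-0.2

Distance in frame 1: 7.4. Distance in frame 2: 7.2.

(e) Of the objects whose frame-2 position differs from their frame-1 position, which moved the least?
the orange cross

(moved 2.3)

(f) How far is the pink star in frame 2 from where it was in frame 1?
3.8

The pink star moved from (7.4, 5.5) to (10.9, 4.1), a distance of √(3.5² + 1.4²) ≈ 3.8.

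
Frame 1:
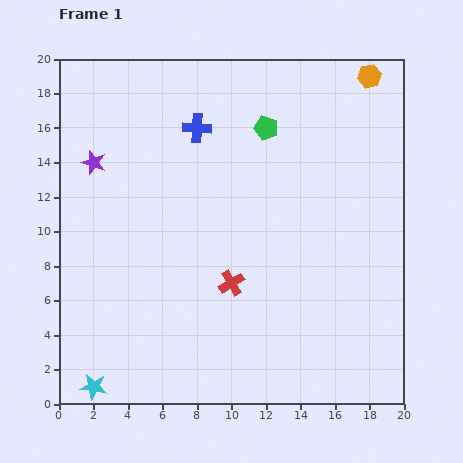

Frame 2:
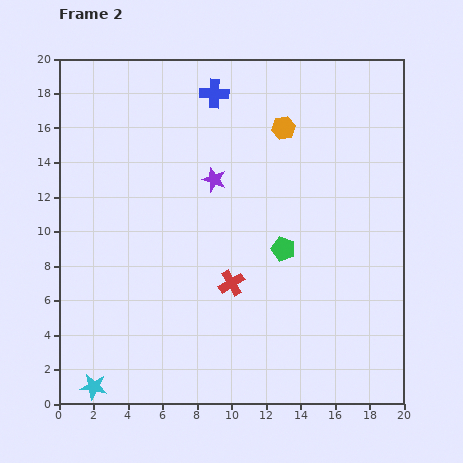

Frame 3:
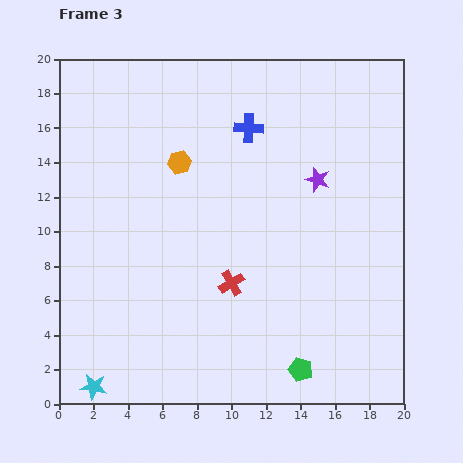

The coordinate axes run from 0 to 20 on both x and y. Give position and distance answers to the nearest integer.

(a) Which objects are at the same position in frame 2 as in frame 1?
the red cross, the cyan star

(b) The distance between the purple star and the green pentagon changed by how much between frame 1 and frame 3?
+1

Distance in frame 1: 10. Distance in frame 3: 11.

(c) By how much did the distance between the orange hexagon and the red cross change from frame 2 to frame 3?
-1

Distance in frame 2: 9. Distance in frame 3: 8.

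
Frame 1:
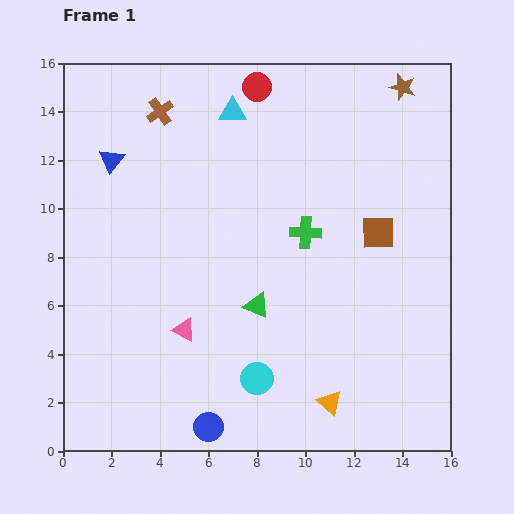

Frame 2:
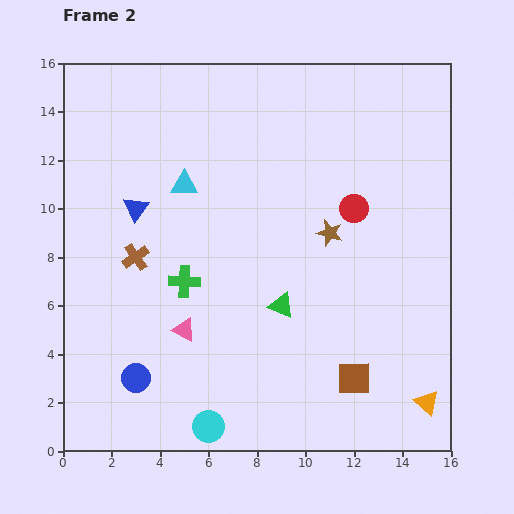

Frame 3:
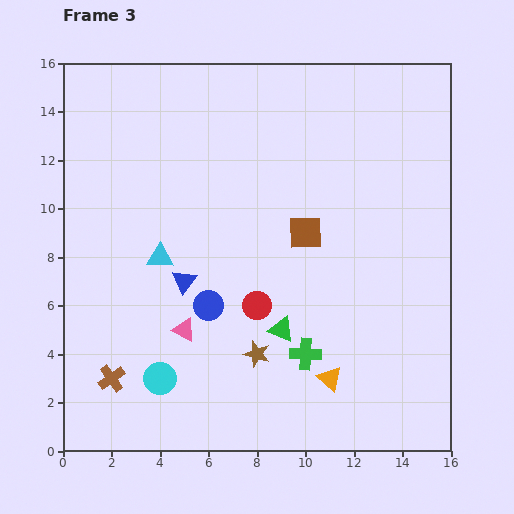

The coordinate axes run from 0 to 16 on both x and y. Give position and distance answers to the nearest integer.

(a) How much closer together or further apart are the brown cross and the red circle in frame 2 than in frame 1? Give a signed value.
+5

Distance in frame 1: 4. Distance in frame 2: 9.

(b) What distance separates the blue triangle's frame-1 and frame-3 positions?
6

The blue triangle moved from (2, 12) to (5, 7), a distance of √(3² + 5²) ≈ 6.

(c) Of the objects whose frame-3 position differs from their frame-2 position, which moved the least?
the green triangle

(moved 1)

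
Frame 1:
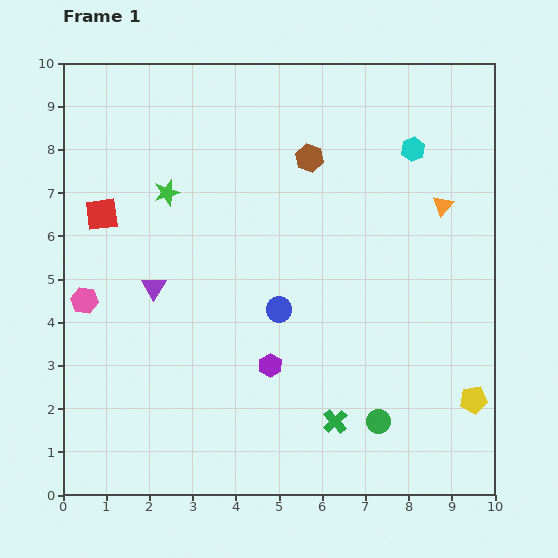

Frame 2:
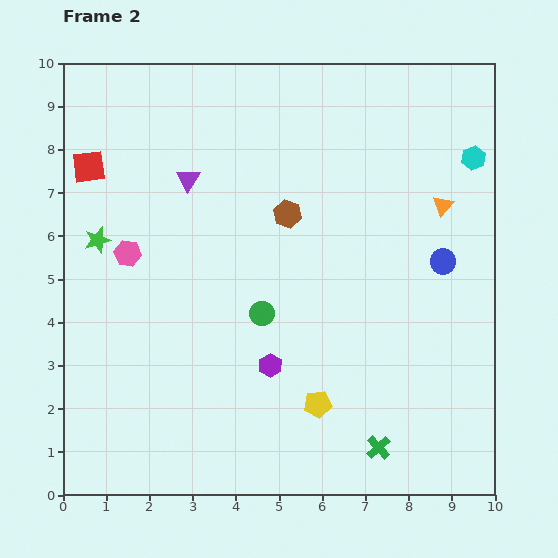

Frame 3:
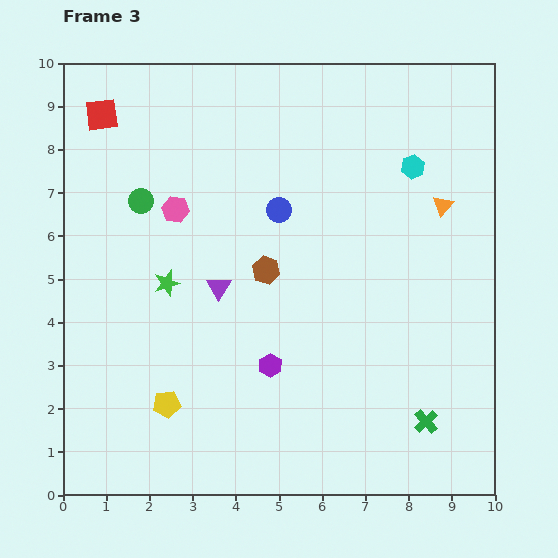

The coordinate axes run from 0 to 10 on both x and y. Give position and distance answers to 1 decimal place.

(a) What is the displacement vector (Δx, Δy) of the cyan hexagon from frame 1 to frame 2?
(1.4, -0.2)

The cyan hexagon was at (8.1, 8.0) in frame 1 and (9.5, 7.8) in frame 2.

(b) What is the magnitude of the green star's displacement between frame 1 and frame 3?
2.1

The green star moved from (2.4, 7.0) to (2.4, 4.9), a distance of √(0.0² + 2.1²) ≈ 2.1.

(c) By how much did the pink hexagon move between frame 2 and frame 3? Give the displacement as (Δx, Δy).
(1.1, 1.0)

The pink hexagon was at (1.5, 5.6) in frame 2 and (2.6, 6.6) in frame 3.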